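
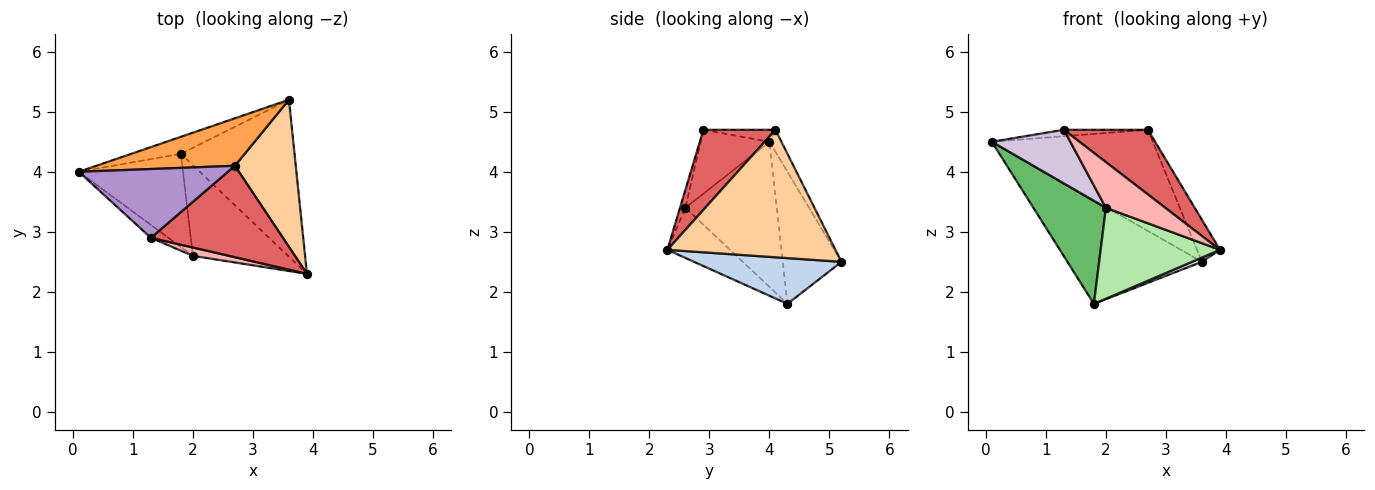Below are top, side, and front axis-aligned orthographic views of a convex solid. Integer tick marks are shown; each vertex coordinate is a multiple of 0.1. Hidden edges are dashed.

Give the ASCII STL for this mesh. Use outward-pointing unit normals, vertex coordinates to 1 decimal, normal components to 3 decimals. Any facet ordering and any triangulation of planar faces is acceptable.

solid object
 facet normal -0.396 0.906 -0.148
  outer loop
   vertex 1.8 4.3 1.8
   vertex 0.1 4.0 4.5
   vertex 3.6 5.2 2.5
  endloop
 endfacet
 facet normal 0.373 -0.025 -0.927
  outer loop
   vertex 1.8 4.3 1.8
   vertex 3.6 5.2 2.5
   vertex 3.9 2.3 2.7
  endloop
 endfacet
 facet normal -0.067 0.903 0.424
  outer loop
   vertex 2.7 4.1 4.7
   vertex 3.6 5.2 2.5
   vertex 0.1 4.0 4.5
  endloop
 endfacet
 facet normal 0.896 0.122 0.428
  outer loop
   vertex 2.7 4.1 4.7
   vertex 3.9 2.3 2.7
   vertex 3.6 5.2 2.5
  endloop
 endfacet
 facet normal -0.683 -0.542 -0.490
  outer loop
   vertex 2.0 2.6 3.4
   vertex 0.1 4.0 4.5
   vertex 1.8 4.3 1.8
  endloop
 endfacet
 facet normal -0.349 -0.664 -0.662
  outer loop
   vertex 2.0 2.6 3.4
   vertex 1.8 4.3 1.8
   vertex 3.9 2.3 2.7
  endloop
 endfacet
 facet normal 0.444 -0.517 0.732
  outer loop
   vertex 1.3 2.9 4.7
   vertex 3.9 2.3 2.7
   vertex 2.7 4.1 4.7
  endloop
 endfacet
 facet normal -0.089 -0.980 0.178
  outer loop
   vertex 1.3 2.9 4.7
   vertex 2.0 2.6 3.4
   vertex 3.9 2.3 2.7
  endloop
 endfacet
 facet normal -0.080 0.093 0.992
  outer loop
   vertex 1.3 2.9 4.7
   vertex 2.7 4.1 4.7
   vertex 0.1 4.0 4.5
  endloop
 endfacet
 facet normal -0.649 -0.740 -0.178
  outer loop
   vertex 1.3 2.9 4.7
   vertex 0.1 4.0 4.5
   vertex 2.0 2.6 3.4
  endloop
 endfacet
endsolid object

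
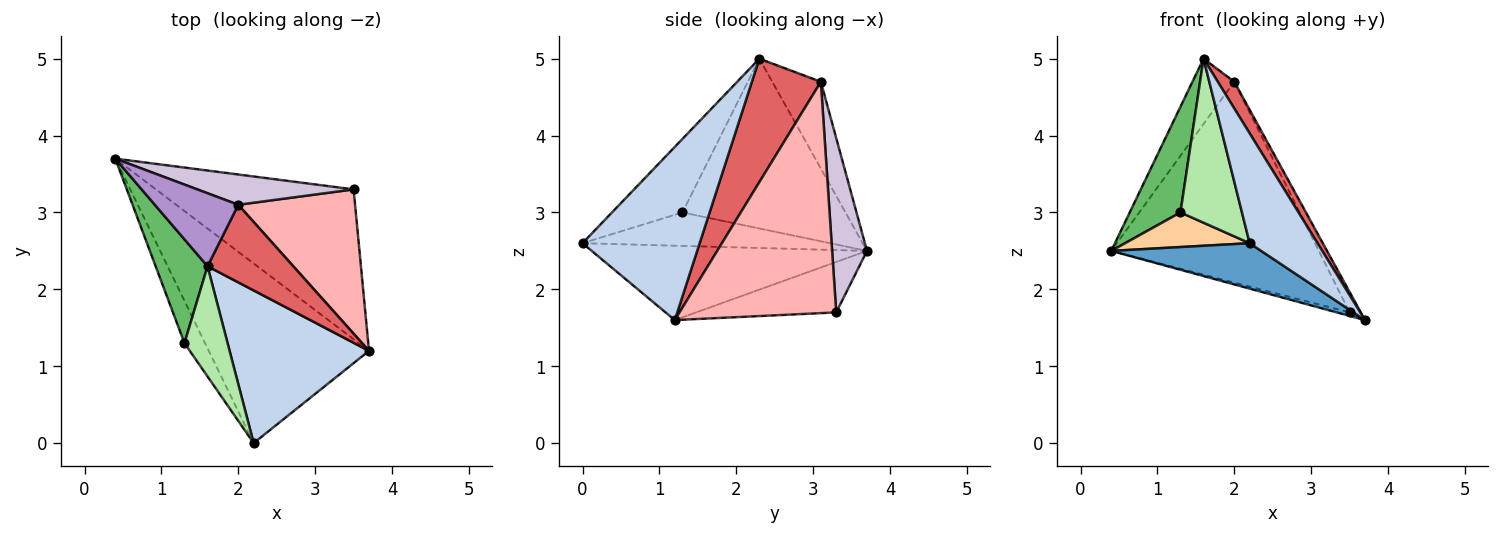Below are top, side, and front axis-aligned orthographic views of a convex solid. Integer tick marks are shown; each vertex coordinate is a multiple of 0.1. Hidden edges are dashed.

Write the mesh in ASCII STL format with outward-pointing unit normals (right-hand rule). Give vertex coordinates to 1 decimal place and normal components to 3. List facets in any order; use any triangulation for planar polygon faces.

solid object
 facet normal -0.410 -0.224 -0.884
  outer loop
   vertex 2.2 0.0 2.6
   vertex 0.4 3.7 2.5
   vertex 3.7 1.2 1.6
  endloop
 endfacet
 facet normal 0.710 -0.411 0.572
  outer loop
   vertex 1.6 2.3 5.0
   vertex 2.2 0.0 2.6
   vertex 3.7 1.2 1.6
  endloop
 endfacet
 facet normal -0.247 0.023 -0.969
  outer loop
   vertex 3.5 3.3 1.7
   vertex 3.7 1.2 1.6
   vertex 0.4 3.7 2.5
  endloop
 endfacet
 facet normal -0.783 -0.394 -0.481
  outer loop
   vertex 1.3 1.3 3.0
   vertex 0.4 3.7 2.5
   vertex 2.2 0.0 2.6
  endloop
 endfacet
 facet normal -0.917 -0.285 0.280
  outer loop
   vertex 1.3 1.3 3.0
   vertex 1.6 2.3 5.0
   vertex 0.4 3.7 2.5
  endloop
 endfacet
 facet normal -0.689 -0.601 0.404
  outer loop
   vertex 1.3 1.3 3.0
   vertex 2.2 0.0 2.6
   vertex 1.6 2.3 5.0
  endloop
 endfacet
 facet normal 0.806 -0.193 0.560
  outer loop
   vertex 2.0 3.1 4.7
   vertex 1.6 2.3 5.0
   vertex 3.7 1.2 1.6
  endloop
 endfacet
 facet normal 0.891 0.063 0.450
  outer loop
   vertex 2.0 3.1 4.7
   vertex 3.7 1.2 1.6
   vertex 3.5 3.3 1.7
  endloop
 endfacet
 facet normal -0.612 0.527 0.589
  outer loop
   vertex 2.0 3.1 4.7
   vertex 0.4 3.7 2.5
   vertex 1.6 2.3 5.0
  endloop
 endfacet
 facet normal 0.164 0.975 0.147
  outer loop
   vertex 2.0 3.1 4.7
   vertex 3.5 3.3 1.7
   vertex 0.4 3.7 2.5
  endloop
 endfacet
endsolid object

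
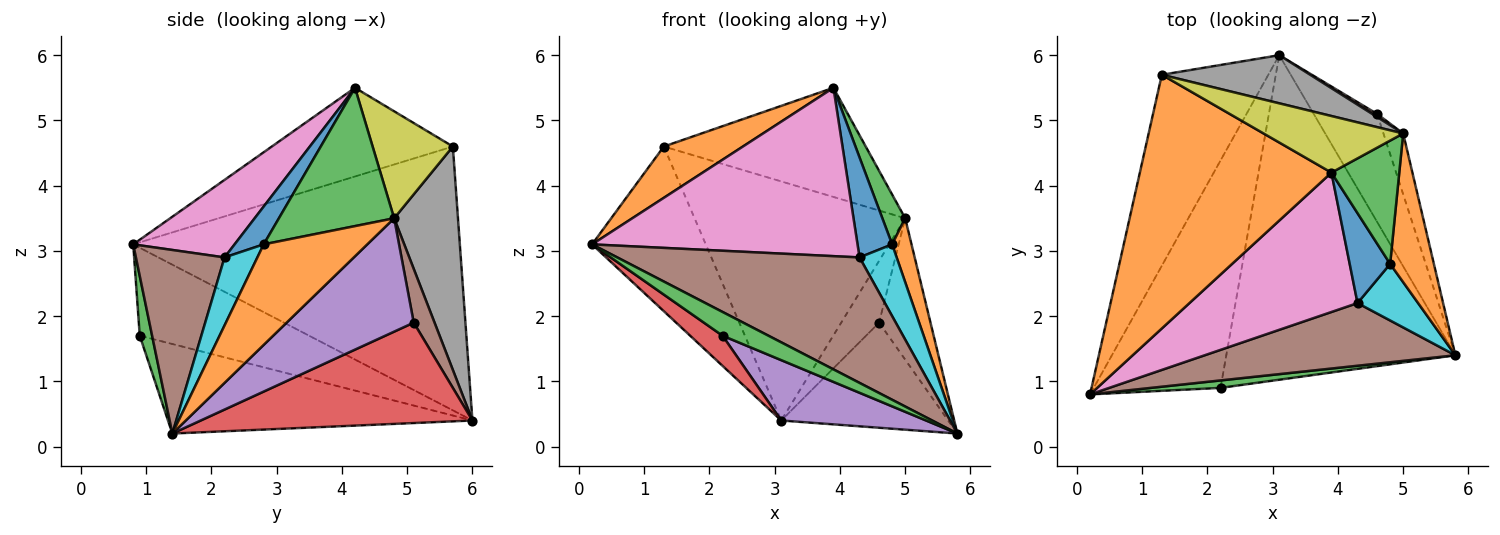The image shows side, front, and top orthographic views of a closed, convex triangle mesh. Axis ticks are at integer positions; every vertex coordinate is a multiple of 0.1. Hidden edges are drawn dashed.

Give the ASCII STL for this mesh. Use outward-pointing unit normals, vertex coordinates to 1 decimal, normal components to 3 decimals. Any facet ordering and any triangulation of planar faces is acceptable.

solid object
 facet normal -0.882 0.307 -0.356
  outer loop
   vertex 1.3 5.7 4.6
   vertex 3.1 6.0 0.4
   vertex 0.2 0.8 3.1
  endloop
 endfacet
 facet normal -0.413 -0.181 0.893
  outer loop
   vertex 1.3 5.7 4.6
   vertex 0.2 0.8 3.1
   vertex 3.9 4.2 5.5
  endloop
 endfacet
 facet normal 0.249 -0.924 0.290
  outer loop
   vertex 2.2 0.9 1.7
   vertex 5.8 1.4 0.2
   vertex 0.2 0.8 3.1
  endloop
 endfacet
 facet normal -0.566 -0.108 -0.817
  outer loop
   vertex 2.2 0.9 1.7
   vertex 0.2 0.8 3.1
   vertex 3.1 6.0 0.4
  endloop
 endfacet
 facet normal -0.359 -0.171 -0.918
  outer loop
   vertex 2.2 0.9 1.7
   vertex 3.1 6.0 0.4
   vertex 5.8 1.4 0.2
  endloop
 endfacet
 facet normal 0.311 -0.850 0.425
  outer loop
   vertex 4.3 2.2 2.9
   vertex 0.2 0.8 3.1
   vertex 5.8 1.4 0.2
  endloop
 endfacet
 facet normal 0.282 -0.739 0.612
  outer loop
   vertex 4.3 2.2 2.9
   vertex 3.9 4.2 5.5
   vertex 0.2 0.8 3.1
  endloop
 endfacet
 facet normal 0.285 0.940 0.189
  outer loop
   vertex 5.0 4.8 3.5
   vertex 3.1 6.0 0.4
   vertex 1.3 5.7 4.6
  endloop
 endfacet
 facet normal 0.333 0.837 0.434
  outer loop
   vertex 5.0 4.8 3.5
   vertex 1.3 5.7 4.6
   vertex 3.9 4.2 5.5
  endloop
 endfacet
 facet normal 0.571 -0.645 0.508
  outer loop
   vertex 4.8 2.8 3.1
   vertex 4.3 2.2 2.9
   vertex 5.8 1.4 0.2
  endloop
 endfacet
 facet normal 0.530 -0.631 0.567
  outer loop
   vertex 4.8 2.8 3.1
   vertex 3.9 4.2 5.5
   vertex 4.3 2.2 2.9
  endloop
 endfacet
 facet normal 0.904 -0.169 0.393
  outer loop
   vertex 4.8 2.8 3.1
   vertex 5.8 1.4 0.2
   vertex 5.0 4.8 3.5
  endloop
 endfacet
 facet normal 0.884 -0.175 0.434
  outer loop
   vertex 4.8 2.8 3.1
   vertex 5.0 4.8 3.5
   vertex 3.9 4.2 5.5
  endloop
 endfacet
 facet normal 0.750 0.461 -0.474
  outer loop
   vertex 4.6 5.1 1.9
   vertex 5.8 1.4 0.2
   vertex 3.1 6.0 0.4
  endloop
 endfacet
 facet normal 0.915 0.370 -0.159
  outer loop
   vertex 4.6 5.1 1.9
   vertex 5.0 4.8 3.5
   vertex 5.8 1.4 0.2
  endloop
 endfacet
 facet normal 0.481 0.875 0.044
  outer loop
   vertex 4.6 5.1 1.9
   vertex 3.1 6.0 0.4
   vertex 5.0 4.8 3.5
  endloop
 endfacet
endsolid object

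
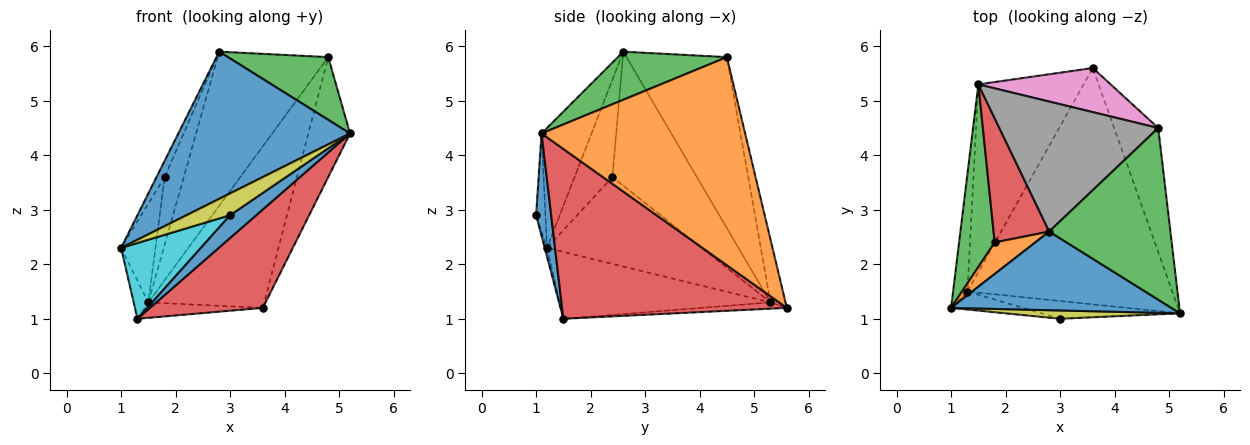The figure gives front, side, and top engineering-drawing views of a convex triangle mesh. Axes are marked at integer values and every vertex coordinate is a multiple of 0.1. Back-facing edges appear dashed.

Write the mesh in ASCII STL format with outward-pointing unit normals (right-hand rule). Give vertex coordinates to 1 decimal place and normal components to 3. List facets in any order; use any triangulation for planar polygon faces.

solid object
 facet normal -0.249 -0.854 0.457
  outer loop
   vertex 2.8 2.6 5.9
   vertex 1.0 1.2 2.3
   vertex 5.2 1.1 4.4
  endloop
 endfacet
 facet normal 0.959 0.197 -0.203
  outer loop
   vertex 4.8 4.5 5.8
   vertex 5.2 1.1 4.4
   vertex 3.6 5.6 1.2
  endloop
 endfacet
 facet normal 0.349 -0.321 0.880
  outer loop
   vertex 4.8 4.5 5.8
   vertex 2.8 2.6 5.9
   vertex 5.2 1.1 4.4
  endloop
 endfacet
 facet normal 0.608 -0.305 -0.733
  outer loop
   vertex 1.3 1.5 1.0
   vertex 3.6 5.6 1.2
   vertex 5.2 1.1 4.4
  endloop
 endfacet
 facet normal -0.975 0.068 -0.209
  outer loop
   vertex 1.5 5.3 1.3
   vertex 1.3 1.5 1.0
   vertex 1.0 1.2 2.3
  endloop
 endfacet
 facet normal -0.059 0.082 -0.995
  outer loop
   vertex 1.5 5.3 1.3
   vertex 3.6 5.6 1.2
   vertex 1.3 1.5 1.0
  endloop
 endfacet
 facet normal -0.124 0.957 0.261
  outer loop
   vertex 1.5 5.3 1.3
   vertex 4.8 4.5 5.8
   vertex 3.6 5.6 1.2
  endloop
 endfacet
 facet normal -0.570 0.628 0.530
  outer loop
   vertex 1.5 5.3 1.3
   vertex 2.8 2.6 5.9
   vertex 4.8 4.5 5.8
  endloop
 endfacet
 facet normal -0.196 -0.916 0.349
  outer loop
   vertex 3.0 1.0 2.9
   vertex 5.2 1.1 4.4
   vertex 1.0 1.2 2.3
  endloop
 endfacet
 facet normal -0.028 -0.973 -0.231
  outer loop
   vertex 3.0 1.0 2.9
   vertex 1.0 1.2 2.3
   vertex 1.3 1.5 1.0
  endloop
 endfacet
 facet normal 0.414 -0.718 -0.559
  outer loop
   vertex 3.0 1.0 2.9
   vertex 1.3 1.5 1.0
   vertex 5.2 1.1 4.4
  endloop
 endfacet
 facet normal -0.905 0.196 0.377
  outer loop
   vertex 1.8 2.4 3.6
   vertex 1.0 1.2 2.3
   vertex 2.8 2.6 5.9
  endloop
 endfacet
 facet normal -0.906 0.201 0.372
  outer loop
   vertex 1.8 2.4 3.6
   vertex 1.5 5.3 1.3
   vertex 1.0 1.2 2.3
  endloop
 endfacet
 facet normal -0.904 0.204 0.375
  outer loop
   vertex 1.8 2.4 3.6
   vertex 2.8 2.6 5.9
   vertex 1.5 5.3 1.3
  endloop
 endfacet
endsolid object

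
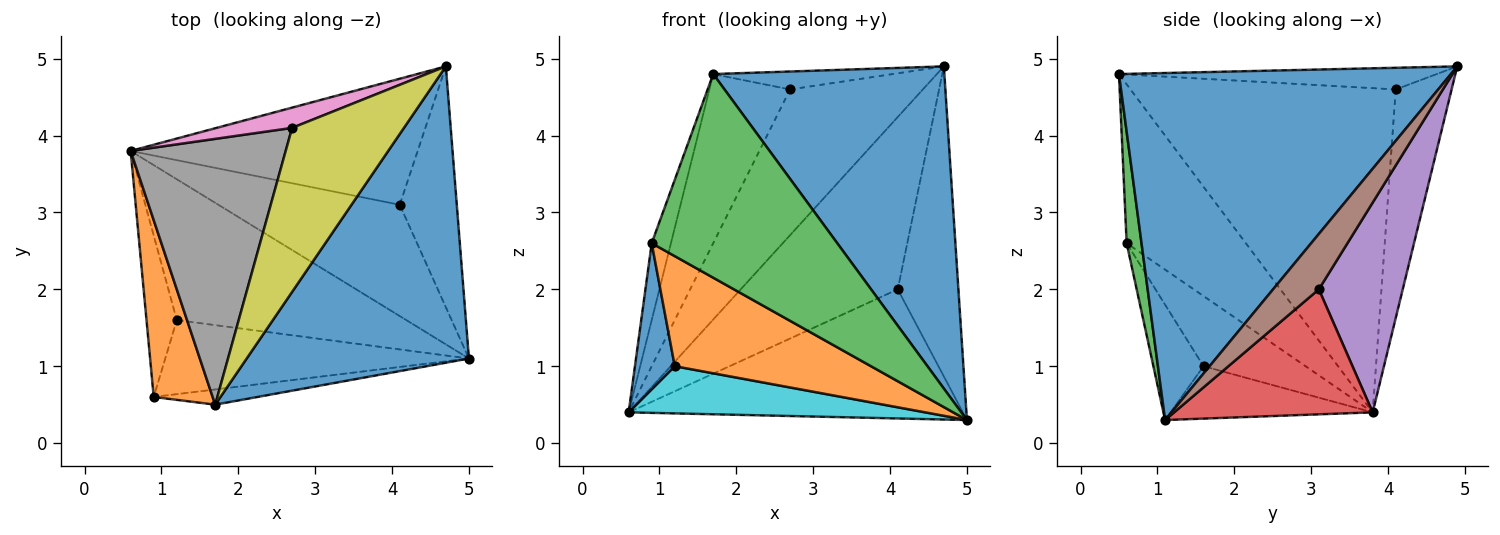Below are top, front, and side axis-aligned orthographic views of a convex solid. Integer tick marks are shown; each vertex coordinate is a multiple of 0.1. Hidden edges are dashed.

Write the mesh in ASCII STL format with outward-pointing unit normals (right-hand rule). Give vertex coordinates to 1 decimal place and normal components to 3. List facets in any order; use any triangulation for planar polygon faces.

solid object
 facet normal 0.726 -0.506 0.465
  outer loop
   vertex 1.7 0.5 4.8
   vertex 5.0 1.1 0.3
   vertex 4.7 4.9 4.9
  endloop
 endfacet
 facet normal -0.927 0.150 0.344
  outer loop
   vertex 0.9 0.6 2.6
   vertex 1.7 0.5 4.8
   vertex 0.6 3.8 0.4
  endloop
 endfacet
 facet normal 0.080 -0.994 -0.074
  outer loop
   vertex 0.9 0.6 2.6
   vertex 5.0 1.1 0.3
   vertex 1.7 0.5 4.8
  endloop
 endfacet
 facet normal 0.410 0.691 -0.595
  outer loop
   vertex 4.1 3.1 2.0
   vertex 5.0 1.1 0.3
   vertex 0.6 3.8 0.4
  endloop
 endfacet
 facet normal 0.396 0.741 -0.542
  outer loop
   vertex 4.1 3.1 2.0
   vertex 0.6 3.8 0.4
   vertex 4.7 4.9 4.9
  endloop
 endfacet
 facet normal 0.512 0.678 -0.527
  outer loop
   vertex 4.1 3.1 2.0
   vertex 4.7 4.9 4.9
   vertex 5.0 1.1 0.3
  endloop
 endfacet
 facet normal -0.385 0.914 0.127
  outer loop
   vertex 2.7 4.1 4.6
   vertex 4.7 4.9 4.9
   vertex 0.6 3.8 0.4
  endloop
 endfacet
 facet normal -0.870 0.265 0.416
  outer loop
   vertex 2.7 4.1 4.6
   vertex 0.6 3.8 0.4
   vertex 1.7 0.5 4.8
  endloop
 endfacet
 facet normal -0.189 0.107 0.976
  outer loop
   vertex 2.7 4.1 4.6
   vertex 1.7 0.5 4.8
   vertex 4.7 4.9 4.9
  endloop
 endfacet
 facet normal -0.212 -0.310 -0.927
  outer loop
   vertex 1.2 1.6 1.0
   vertex 0.6 3.8 0.4
   vertex 5.0 1.1 0.3
  endloop
 endfacet
 facet normal -0.864 -0.337 -0.373
  outer loop
   vertex 1.2 1.6 1.0
   vertex 0.9 0.6 2.6
   vertex 0.6 3.8 0.4
  endloop
 endfacet
 facet normal -0.207 -0.812 -0.546
  outer loop
   vertex 1.2 1.6 1.0
   vertex 5.0 1.1 0.3
   vertex 0.9 0.6 2.6
  endloop
 endfacet
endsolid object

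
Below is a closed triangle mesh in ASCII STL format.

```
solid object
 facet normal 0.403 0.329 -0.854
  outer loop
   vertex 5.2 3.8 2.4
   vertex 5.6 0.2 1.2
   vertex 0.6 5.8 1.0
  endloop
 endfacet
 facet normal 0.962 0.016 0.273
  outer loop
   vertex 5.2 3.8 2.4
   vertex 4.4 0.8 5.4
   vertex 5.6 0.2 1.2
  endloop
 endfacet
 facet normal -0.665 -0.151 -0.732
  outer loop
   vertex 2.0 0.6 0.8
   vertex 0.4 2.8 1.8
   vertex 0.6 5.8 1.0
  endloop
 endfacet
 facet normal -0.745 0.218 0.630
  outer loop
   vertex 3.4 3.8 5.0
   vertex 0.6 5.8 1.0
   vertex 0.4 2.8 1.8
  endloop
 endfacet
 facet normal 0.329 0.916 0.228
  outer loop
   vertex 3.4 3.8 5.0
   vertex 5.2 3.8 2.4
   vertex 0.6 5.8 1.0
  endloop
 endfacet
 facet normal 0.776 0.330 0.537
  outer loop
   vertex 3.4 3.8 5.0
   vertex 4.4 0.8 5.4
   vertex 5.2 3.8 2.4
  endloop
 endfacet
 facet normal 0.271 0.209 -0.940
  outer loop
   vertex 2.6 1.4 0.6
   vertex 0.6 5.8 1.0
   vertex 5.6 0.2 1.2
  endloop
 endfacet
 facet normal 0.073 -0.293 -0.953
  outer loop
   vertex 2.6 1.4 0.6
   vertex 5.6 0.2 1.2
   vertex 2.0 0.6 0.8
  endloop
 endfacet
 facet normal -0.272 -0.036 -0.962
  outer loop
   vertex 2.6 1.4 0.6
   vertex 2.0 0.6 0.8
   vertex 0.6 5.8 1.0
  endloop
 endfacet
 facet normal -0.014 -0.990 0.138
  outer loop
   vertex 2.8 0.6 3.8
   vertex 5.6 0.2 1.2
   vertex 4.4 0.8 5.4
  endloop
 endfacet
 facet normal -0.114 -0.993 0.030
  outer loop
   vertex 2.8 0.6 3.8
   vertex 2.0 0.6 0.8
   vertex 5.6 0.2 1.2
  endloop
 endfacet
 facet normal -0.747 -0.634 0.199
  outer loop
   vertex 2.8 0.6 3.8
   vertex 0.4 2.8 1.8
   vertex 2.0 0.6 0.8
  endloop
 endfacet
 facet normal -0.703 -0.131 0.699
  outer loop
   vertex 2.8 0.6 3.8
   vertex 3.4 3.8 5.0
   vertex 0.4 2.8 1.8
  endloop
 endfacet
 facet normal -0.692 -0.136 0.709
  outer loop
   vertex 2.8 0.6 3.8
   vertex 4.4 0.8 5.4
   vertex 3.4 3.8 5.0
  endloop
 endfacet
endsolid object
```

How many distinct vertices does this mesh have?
9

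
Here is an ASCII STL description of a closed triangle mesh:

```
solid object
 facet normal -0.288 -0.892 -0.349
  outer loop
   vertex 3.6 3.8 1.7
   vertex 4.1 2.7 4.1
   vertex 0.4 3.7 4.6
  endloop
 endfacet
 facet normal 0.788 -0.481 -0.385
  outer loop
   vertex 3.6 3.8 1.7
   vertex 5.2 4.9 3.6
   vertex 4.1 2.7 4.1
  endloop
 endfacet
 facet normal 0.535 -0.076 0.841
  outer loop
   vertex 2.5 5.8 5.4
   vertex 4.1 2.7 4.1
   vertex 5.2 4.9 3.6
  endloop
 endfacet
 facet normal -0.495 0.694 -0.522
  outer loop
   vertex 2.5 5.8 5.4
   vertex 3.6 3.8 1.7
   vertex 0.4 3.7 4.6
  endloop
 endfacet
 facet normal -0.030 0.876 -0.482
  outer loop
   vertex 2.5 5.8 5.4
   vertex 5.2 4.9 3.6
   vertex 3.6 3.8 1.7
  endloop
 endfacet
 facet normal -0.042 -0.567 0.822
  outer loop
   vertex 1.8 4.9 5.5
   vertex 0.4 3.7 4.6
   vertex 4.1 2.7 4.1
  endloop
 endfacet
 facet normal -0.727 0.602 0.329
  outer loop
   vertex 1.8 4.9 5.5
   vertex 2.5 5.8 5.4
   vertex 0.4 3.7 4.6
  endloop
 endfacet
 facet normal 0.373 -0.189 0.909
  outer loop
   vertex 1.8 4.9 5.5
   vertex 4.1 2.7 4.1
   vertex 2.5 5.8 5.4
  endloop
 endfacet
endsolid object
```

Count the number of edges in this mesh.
12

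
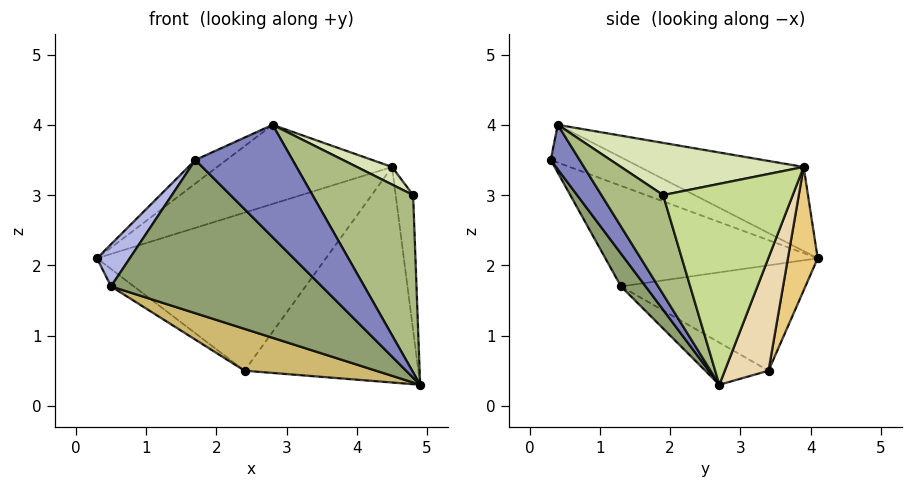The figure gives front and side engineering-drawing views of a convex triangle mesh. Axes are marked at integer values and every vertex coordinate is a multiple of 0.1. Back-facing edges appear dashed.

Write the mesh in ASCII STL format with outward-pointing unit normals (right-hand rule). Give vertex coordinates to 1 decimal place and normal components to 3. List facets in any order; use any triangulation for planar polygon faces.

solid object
 facet normal -0.421 0.173 0.891
  outer loop
   vertex 2.8 0.4 4.0
   vertex 0.3 4.1 2.1
   vertex 1.7 0.3 3.5
  endloop
 endfacet
 facet normal 0.261 -0.879 -0.398
  outer loop
   vertex 2.8 0.4 4.0
   vertex 1.7 0.3 3.5
   vertex 4.9 2.7 0.3
  endloop
 endfacet
 facet normal -0.271 0.289 0.918
  outer loop
   vertex 4.5 3.9 3.4
   vertex 0.3 4.1 2.1
   vertex 2.8 0.4 4.0
  endloop
 endfacet
 facet normal -0.857 -0.132 0.498
  outer loop
   vertex 0.5 1.3 1.7
   vertex 1.7 0.3 3.5
   vertex 0.3 4.1 2.1
  endloop
 endfacet
 facet normal 0.098 -0.841 -0.532
  outer loop
   vertex 0.5 1.3 1.7
   vertex 4.9 2.7 0.3
   vertex 1.7 0.3 3.5
  endloop
 endfacet
 facet normal 0.509 -0.830 -0.227
  outer loop
   vertex 4.8 1.9 3.0
   vertex 2.8 0.4 4.0
   vertex 4.9 2.7 0.3
  endloop
 endfacet
 facet normal 0.988 0.133 0.076
  outer loop
   vertex 4.8 1.9 3.0
   vertex 4.9 2.7 0.3
   vertex 4.5 3.9 3.4
  endloop
 endfacet
 facet normal 0.502 -0.097 0.859
  outer loop
   vertex 4.8 1.9 3.0
   vertex 4.5 3.9 3.4
   vertex 2.8 0.4 4.0
  endloop
 endfacet
 facet normal -0.589 0.073 -0.805
  outer loop
   vertex 2.4 3.4 0.5
   vertex 0.5 1.3 1.7
   vertex 0.3 4.1 2.1
  endloop
 endfacet
 facet normal -0.175 -0.364 -0.915
  outer loop
   vertex 2.4 3.4 0.5
   vertex 4.9 2.7 0.3
   vertex 0.5 1.3 1.7
  endloop
 endfacet
 facet normal 0.125 0.959 -0.256
  outer loop
   vertex 2.4 3.4 0.5
   vertex 0.3 4.1 2.1
   vertex 4.5 3.9 3.4
  endloop
 endfacet
 facet normal 0.231 0.917 -0.325
  outer loop
   vertex 2.4 3.4 0.5
   vertex 4.5 3.9 3.4
   vertex 4.9 2.7 0.3
  endloop
 endfacet
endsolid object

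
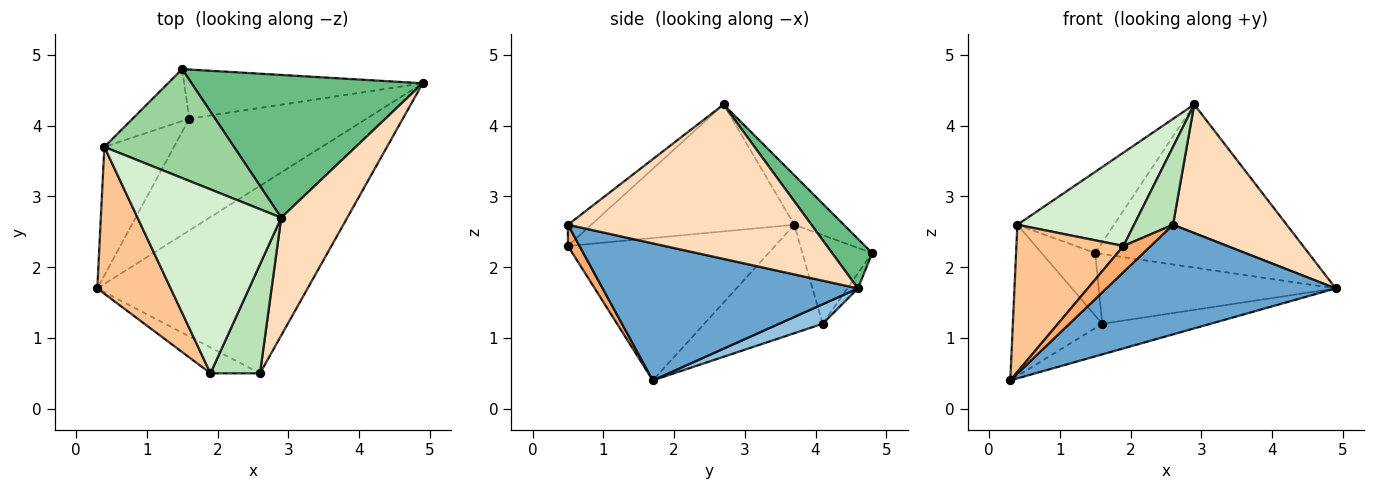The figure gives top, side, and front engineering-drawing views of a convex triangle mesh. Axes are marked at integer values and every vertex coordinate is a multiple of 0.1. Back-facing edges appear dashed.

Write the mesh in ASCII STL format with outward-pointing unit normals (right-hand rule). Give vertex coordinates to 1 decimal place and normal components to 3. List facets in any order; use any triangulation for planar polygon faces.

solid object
 facet normal 0.490 -0.440 -0.752
  outer loop
   vertex 2.6 0.5 2.6
   vertex 0.3 1.7 0.4
   vertex 4.9 4.6 1.7
  endloop
 endfacet
 facet normal 0.106 0.263 -0.959
  outer loop
   vertex 1.6 4.1 1.2
   vertex 4.9 4.6 1.7
   vertex 0.3 1.7 0.4
  endloop
 endfacet
 facet normal -0.037 0.817 -0.576
  outer loop
   vertex 1.6 4.1 1.2
   vertex 1.5 4.8 2.2
   vertex 4.9 4.6 1.7
  endloop
 endfacet
 facet normal -0.710 0.537 -0.456
  outer loop
   vertex 1.6 4.1 1.2
   vertex 0.3 1.7 0.4
   vertex 0.4 3.7 2.6
  endloop
 endfacet
 facet normal -0.708 0.544 -0.451
  outer loop
   vertex 1.6 4.1 1.2
   vertex 0.4 3.7 2.6
   vertex 1.5 4.8 2.2
  endloop
 endfacet
 facet normal 0.288 -0.681 -0.673
  outer loop
   vertex 1.9 0.5 2.3
   vertex 0.3 1.7 0.4
   vertex 2.6 0.5 2.6
  endloop
 endfacet
 facet normal -0.808 -0.418 0.416
  outer loop
   vertex 1.9 0.5 2.3
   vertex 0.4 3.7 2.6
   vertex 0.3 1.7 0.4
  endloop
 endfacet
 facet normal 0.845 -0.395 0.362
  outer loop
   vertex 2.9 2.7 4.3
   vertex 2.6 0.5 2.6
   vertex 4.9 4.6 1.7
  endloop
 endfacet
 facet normal 0.140 0.745 0.652
  outer loop
   vertex 2.9 2.7 4.3
   vertex 4.9 4.6 1.7
   vertex 1.5 4.8 2.2
  endloop
 endfacet
 facet normal -0.293 0.571 0.767
  outer loop
   vertex 2.9 2.7 4.3
   vertex 1.5 4.8 2.2
   vertex 0.4 3.7 2.6
  endloop
 endfacet
 facet normal -0.329 -0.549 0.768
  outer loop
   vertex 2.9 2.7 4.3
   vertex 1.9 0.5 2.3
   vertex 2.6 0.5 2.6
  endloop
 endfacet
 facet normal -0.619 -0.356 0.701
  outer loop
   vertex 2.9 2.7 4.3
   vertex 0.4 3.7 2.6
   vertex 1.9 0.5 2.3
  endloop
 endfacet
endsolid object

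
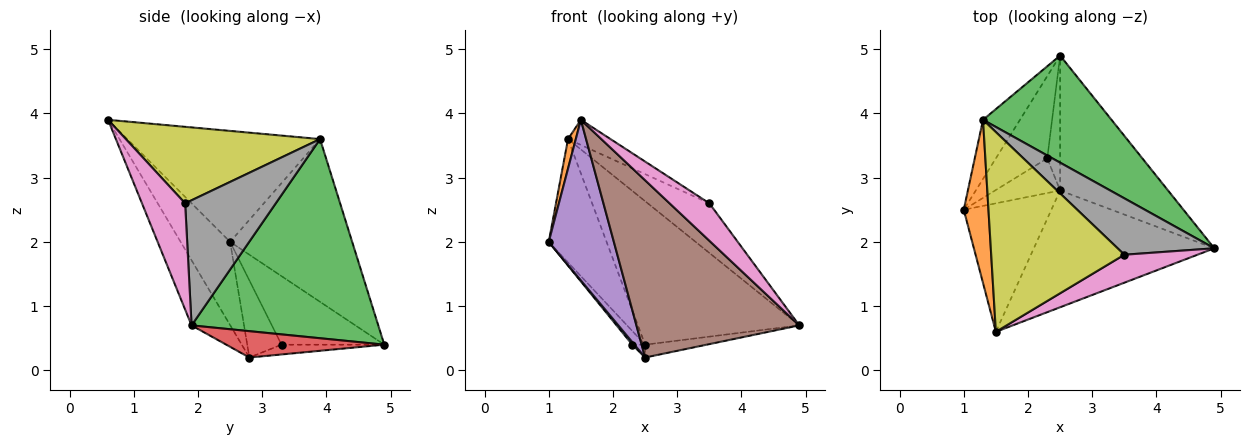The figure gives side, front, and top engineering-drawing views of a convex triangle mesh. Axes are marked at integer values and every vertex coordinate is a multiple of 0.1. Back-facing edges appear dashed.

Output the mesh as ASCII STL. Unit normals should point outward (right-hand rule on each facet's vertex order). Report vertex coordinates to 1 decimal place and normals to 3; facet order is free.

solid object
 facet normal -0.885 0.419 -0.201
  outer loop
   vertex 1.3 3.9 3.6
   vertex 2.5 4.9 0.4
   vertex 1.0 2.5 2.0
  endloop
 endfacet
 facet normal -0.975 -0.039 0.217
  outer loop
   vertex 1.3 3.9 3.6
   vertex 1.0 2.5 2.0
   vertex 1.5 0.6 3.9
  endloop
 endfacet
 facet normal 0.680 0.588 0.439
  outer loop
   vertex 1.3 3.9 3.6
   vertex 4.9 1.9 0.7
   vertex 2.5 4.9 0.4
  endloop
 endfacet
 facet normal 0.236 0.092 -0.967
  outer loop
   vertex 2.5 2.8 0.2
   vertex 2.5 4.9 0.4
   vertex 4.9 1.9 0.7
  endloop
 endfacet
 facet normal -0.510 -0.672 -0.537
  outer loop
   vertex 2.5 2.8 0.2
   vertex 1.5 0.6 3.9
   vertex 1.0 2.5 2.0
  endloop
 endfacet
 facet normal -0.195 -0.819 -0.540
  outer loop
   vertex 2.5 2.8 0.2
   vertex 4.9 1.9 0.7
   vertex 1.5 0.6 3.9
  endloop
 endfacet
 facet normal 0.656 -0.604 0.452
  outer loop
   vertex 3.5 1.8 2.6
   vertex 1.5 0.6 3.9
   vertex 4.9 1.9 0.7
  endloop
 endfacet
 facet normal 0.697 0.474 0.538
  outer loop
   vertex 3.5 1.8 2.6
   vertex 4.9 1.9 0.7
   vertex 1.3 3.9 3.6
  endloop
 endfacet
 facet normal 0.495 0.108 0.862
  outer loop
   vertex 3.5 1.8 2.6
   vertex 1.3 3.9 3.6
   vertex 1.5 0.6 3.9
  endloop
 endfacet
 facet normal -0.796 0.100 -0.597
  outer loop
   vertex 2.3 3.3 0.4
   vertex 1.0 2.5 2.0
   vertex 2.5 4.9 0.4
  endloop
 endfacet
 facet normal -0.763 -0.048 -0.644
  outer loop
   vertex 2.3 3.3 0.4
   vertex 2.5 2.8 0.2
   vertex 1.0 2.5 2.0
  endloop
 endfacet
 facet normal -0.604 0.076 -0.793
  outer loop
   vertex 2.3 3.3 0.4
   vertex 2.5 4.9 0.4
   vertex 2.5 2.8 0.2
  endloop
 endfacet
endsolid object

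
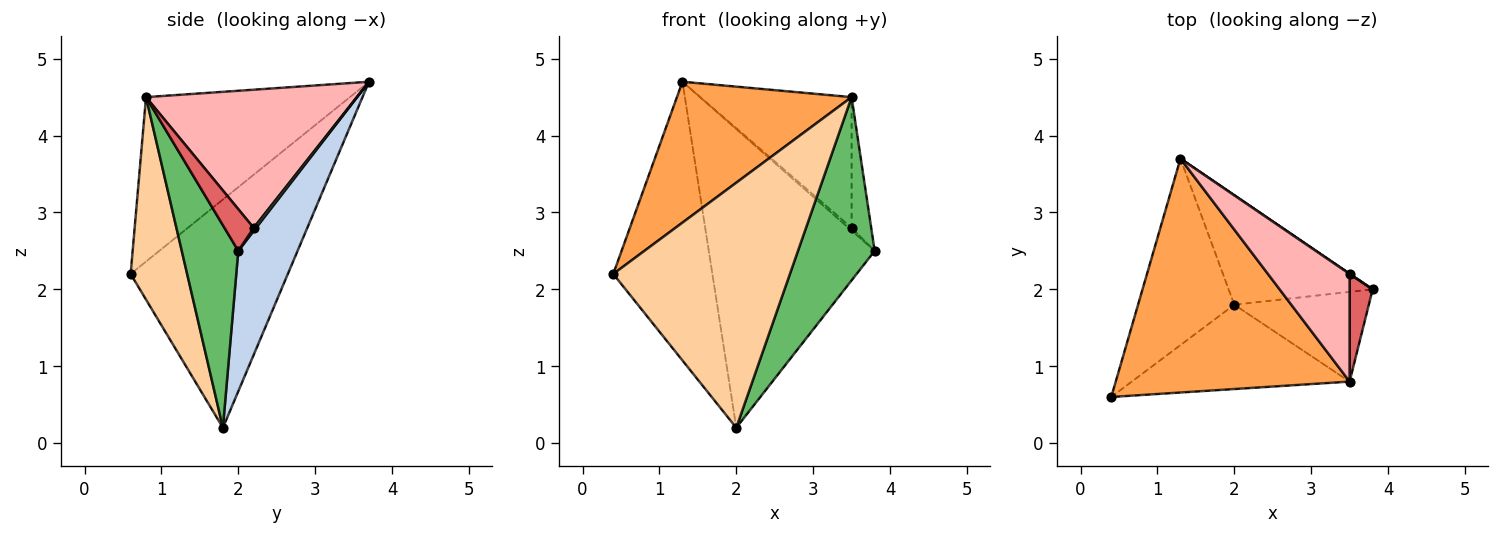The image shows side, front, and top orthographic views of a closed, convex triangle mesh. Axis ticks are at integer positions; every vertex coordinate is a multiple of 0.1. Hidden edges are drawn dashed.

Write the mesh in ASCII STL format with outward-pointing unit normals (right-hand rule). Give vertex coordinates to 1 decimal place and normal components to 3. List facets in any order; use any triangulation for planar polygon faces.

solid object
 facet normal -0.797 0.502 -0.336
  outer loop
   vertex 2.0 1.8 0.2
   vertex 0.4 0.6 2.2
   vertex 1.3 3.7 4.7
  endloop
 endfacet
 facet normal 0.318 0.890 -0.326
  outer loop
   vertex 2.0 1.8 0.2
   vertex 1.3 3.7 4.7
   vertex 3.8 2.0 2.5
  endloop
 endfacet
 facet normal -0.516 -0.442 0.734
  outer loop
   vertex 3.5 0.8 4.5
   vertex 1.3 3.7 4.7
   vertex 0.4 0.6 2.2
  endloop
 endfacet
 facet normal 0.289 -0.905 -0.311
  outer loop
   vertex 3.5 0.8 4.5
   vertex 0.4 0.6 2.2
   vertex 2.0 1.8 0.2
  endloop
 endfacet
 facet normal 0.552 -0.749 -0.367
  outer loop
   vertex 3.5 0.8 4.5
   vertex 2.0 1.8 0.2
   vertex 3.8 2.0 2.5
  endloop
 endfacet
 facet normal 0.612 0.786 0.087
  outer loop
   vertex 3.5 2.2 2.8
   vertex 3.8 2.0 2.5
   vertex 1.3 3.7 4.7
  endloop
 endfacet
 facet normal 0.755 0.506 0.417
  outer loop
   vertex 3.5 2.2 2.8
   vertex 3.5 0.8 4.5
   vertex 3.8 2.0 2.5
  endloop
 endfacet
 facet normal 0.732 0.526 0.433
  outer loop
   vertex 3.5 2.2 2.8
   vertex 1.3 3.7 4.7
   vertex 3.5 0.8 4.5
  endloop
 endfacet
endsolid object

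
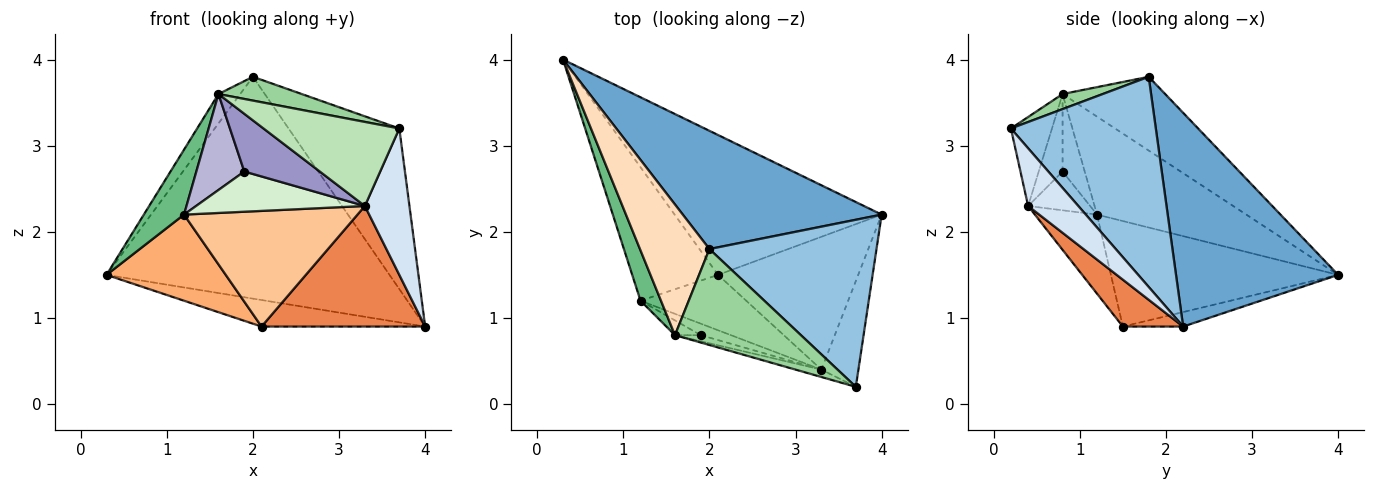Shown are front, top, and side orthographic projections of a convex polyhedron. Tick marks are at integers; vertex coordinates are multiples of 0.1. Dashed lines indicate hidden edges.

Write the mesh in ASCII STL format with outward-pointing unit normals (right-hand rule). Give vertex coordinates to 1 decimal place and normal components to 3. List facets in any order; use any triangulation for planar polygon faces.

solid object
 facet normal 0.451 0.788 0.420
  outer loop
   vertex 2.0 1.8 3.8
   vertex 4.0 2.2 0.9
   vertex 0.3 4.0 1.5
  endloop
 endfacet
 facet normal 0.672 0.513 0.534
  outer loop
   vertex 2.0 1.8 3.8
   vertex 3.7 0.2 3.2
   vertex 4.0 2.2 0.9
  endloop
 endfacet
 facet normal -0.068 0.186 -0.980
  outer loop
   vertex 2.1 1.5 0.9
   vertex 0.3 4.0 1.5
   vertex 4.0 2.2 0.9
  endloop
 endfacet
 facet normal 0.674 -0.599 -0.433
  outer loop
   vertex 3.3 0.4 2.3
   vertex 4.0 2.2 0.9
   vertex 3.7 0.2 3.2
  endloop
 endfacet
 facet normal 0.240 -0.652 -0.719
  outer loop
   vertex 3.3 0.4 2.3
   vertex 2.1 1.5 0.9
   vertex 4.0 2.2 0.9
  endloop
 endfacet
 facet normal -0.719 -0.377 -0.584
  outer loop
   vertex 1.2 1.2 2.2
   vertex 0.3 4.0 1.5
   vertex 2.1 1.5 0.9
  endloop
 endfacet
 facet normal -0.307 -0.858 -0.411
  outer loop
   vertex 1.2 1.2 2.2
   vertex 2.1 1.5 0.9
   vertex 3.3 0.4 2.3
  endloop
 endfacet
 facet normal -0.720 0.152 0.678
  outer loop
   vertex 1.6 0.8 3.6
   vertex 2.0 1.8 3.8
   vertex 0.3 4.0 1.5
  endloop
 endfacet
 facet normal -0.947 -0.255 0.198
  outer loop
   vertex 1.6 0.8 3.6
   vertex 0.3 4.0 1.5
   vertex 1.2 1.2 2.2
  endloop
 endfacet
 facet normal 0.115 -0.239 0.964
  outer loop
   vertex 1.6 0.8 3.6
   vertex 3.7 0.2 3.2
   vertex 2.0 1.8 3.8
  endloop
 endfacet
 facet normal -0.288 -0.954 -0.084
  outer loop
   vertex 1.6 0.8 3.6
   vertex 3.3 0.4 2.3
   vertex 3.7 0.2 3.2
  endloop
 endfacet
 facet normal -0.333 -0.907 -0.259
  outer loop
   vertex 1.9 0.8 2.7
   vertex 1.2 1.2 2.2
   vertex 3.3 0.4 2.3
  endloop
 endfacet
 facet normal -0.300 -0.949 -0.100
  outer loop
   vertex 1.9 0.8 2.7
   vertex 3.3 0.4 2.3
   vertex 1.6 0.8 3.6
  endloop
 endfacet
 facet normal -0.415 -0.899 -0.138
  outer loop
   vertex 1.9 0.8 2.7
   vertex 1.6 0.8 3.6
   vertex 1.2 1.2 2.2
  endloop
 endfacet
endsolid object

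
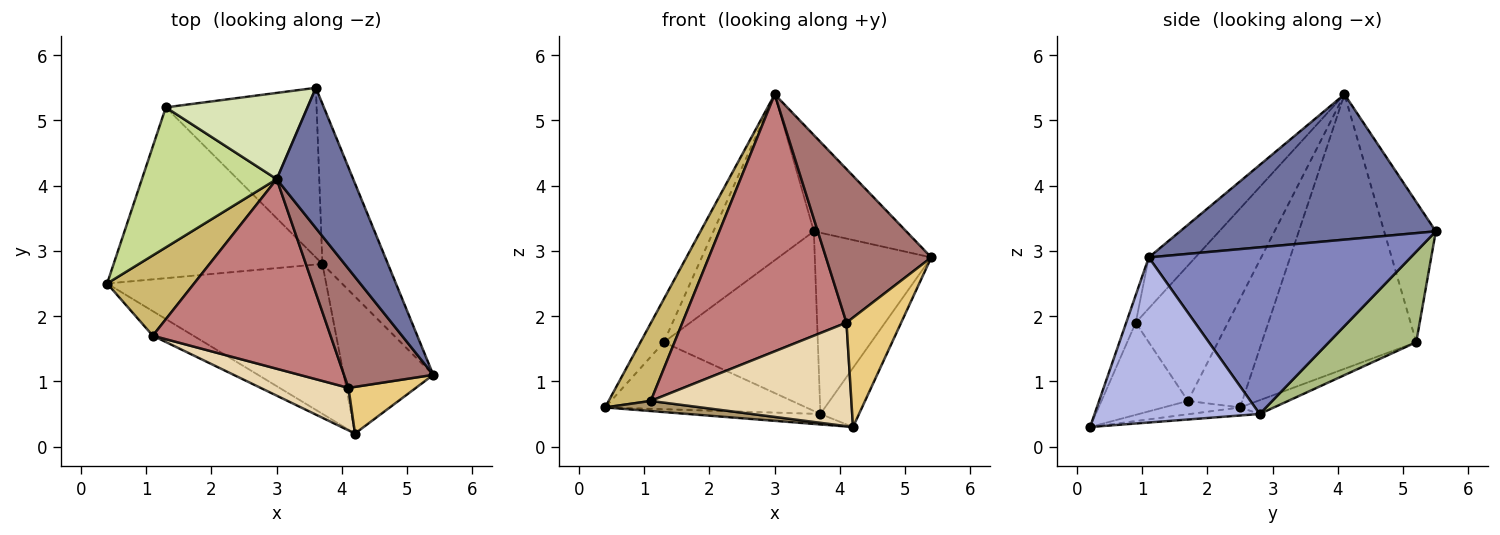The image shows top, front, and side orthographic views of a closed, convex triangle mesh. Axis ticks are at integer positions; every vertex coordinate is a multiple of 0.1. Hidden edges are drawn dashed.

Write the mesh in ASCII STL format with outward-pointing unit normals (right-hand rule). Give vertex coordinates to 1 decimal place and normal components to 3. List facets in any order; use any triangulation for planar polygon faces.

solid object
 facet normal 0.843 0.304 0.444
  outer loop
   vertex 3.0 4.1 5.4
   vertex 5.4 1.1 2.9
   vertex 3.6 5.5 3.3
  endloop
 endfacet
 facet normal 0.860 0.383 -0.338
  outer loop
   vertex 3.7 2.8 0.5
   vertex 3.6 5.5 3.3
   vertex 5.4 1.1 2.9
  endloop
 endfacet
 facet normal -0.037 0.070 -0.997
  outer loop
   vertex 4.2 0.2 0.3
   vertex 0.4 2.5 0.6
   vertex 3.7 2.8 0.5
  endloop
 endfacet
 facet normal 0.861 0.201 -0.467
  outer loop
   vertex 4.2 0.2 0.3
   vertex 3.7 2.8 0.5
   vertex 5.4 1.1 2.9
  endloop
 endfacet
 facet normal -0.061 0.365 -0.929
  outer loop
   vertex 1.3 5.2 1.6
   vertex 3.7 2.8 0.5
   vertex 0.4 2.5 0.6
  endloop
 endfacet
 facet normal 0.381 0.672 -0.635
  outer loop
   vertex 1.3 5.2 1.6
   vertex 3.6 5.5 3.3
   vertex 3.7 2.8 0.5
  endloop
 endfacet
 facet normal -0.889 0.135 0.437
  outer loop
   vertex 1.3 5.2 1.6
   vertex 0.4 2.5 0.6
   vertex 3.0 4.1 5.4
  endloop
 endfacet
 facet normal -0.415 0.807 0.419
  outer loop
   vertex 1.3 5.2 1.6
   vertex 3.0 4.1 5.4
   vertex 3.6 5.5 3.3
  endloop
 endfacet
 facet normal -0.291 -0.365 -0.884
  outer loop
   vertex 1.1 1.7 0.7
   vertex 0.4 2.5 0.6
   vertex 4.2 0.2 0.3
  endloop
 endfacet
 facet normal -0.668 -0.518 0.534
  outer loop
   vertex 1.1 1.7 0.7
   vertex 3.0 4.1 5.4
   vertex 0.4 2.5 0.6
  endloop
 endfacet
 facet normal -0.158 -0.908 0.387
  outer loop
   vertex 4.1 0.9 1.9
   vertex 4.2 0.2 0.3
   vertex 5.4 1.1 2.9
  endloop
 endfacet
 facet normal -0.370 -0.859 0.353
  outer loop
   vertex 4.1 0.9 1.9
   vertex 1.1 1.7 0.7
   vertex 4.2 0.2 0.3
  endloop
 endfacet
 facet normal -0.330 -0.746 0.578
  outer loop
   vertex 4.1 0.9 1.9
   vertex 5.4 1.1 2.9
   vertex 3.0 4.1 5.4
  endloop
 endfacet
 facet normal -0.412 -0.733 0.541
  outer loop
   vertex 4.1 0.9 1.9
   vertex 3.0 4.1 5.4
   vertex 1.1 1.7 0.7
  endloop
 endfacet
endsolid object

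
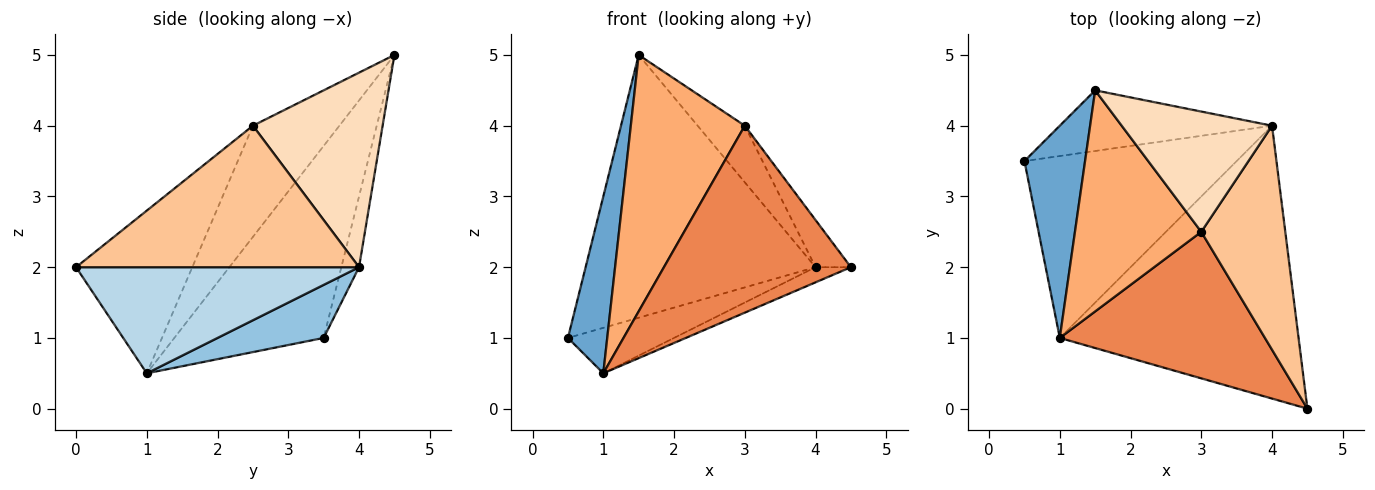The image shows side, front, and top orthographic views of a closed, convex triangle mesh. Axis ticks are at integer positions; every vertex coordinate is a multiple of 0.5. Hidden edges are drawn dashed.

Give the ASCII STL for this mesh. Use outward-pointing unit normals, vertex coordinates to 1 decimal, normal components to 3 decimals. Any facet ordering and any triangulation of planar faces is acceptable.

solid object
 facet normal -0.925 -0.243 0.292
  outer loop
   vertex 1.5 4.5 5.0
   vertex 0.5 3.5 1.0
   vertex 1.0 1.0 0.5
  endloop
 endfacet
 facet normal 0.236 0.236 -0.943
  outer loop
   vertex 4.0 4.0 2.0
   vertex 1.0 1.0 0.5
   vertex 0.5 3.5 1.0
  endloop
 endfacet
 facet normal 0.406 0.051 -0.913
  outer loop
   vertex 4.0 4.0 2.0
   vertex 4.5 0.0 2.0
   vertex 1.0 1.0 0.5
  endloop
 endfacet
 facet normal -0.075 0.972 -0.224
  outer loop
   vertex 4.0 4.0 2.0
   vertex 0.5 3.5 1.0
   vertex 1.5 4.5 5.0
  endloop
 endfacet
 facet normal -0.439 -0.707 0.554
  outer loop
   vertex 3.0 2.5 4.0
   vertex 1.0 1.0 0.5
   vertex 4.5 0.0 2.0
  endloop
 endfacet
 facet normal -0.498 -0.657 0.566
  outer loop
   vertex 3.0 2.5 4.0
   vertex 1.5 4.5 5.0
   vertex 1.0 1.0 0.5
  endloop
 endfacet
 facet normal 0.855 0.107 0.508
  outer loop
   vertex 3.0 2.5 4.0
   vertex 4.5 0.0 2.0
   vertex 4.0 4.0 2.0
  endloop
 endfacet
 facet normal 0.760 0.277 0.588
  outer loop
   vertex 3.0 2.5 4.0
   vertex 4.0 4.0 2.0
   vertex 1.5 4.5 5.0
  endloop
 endfacet
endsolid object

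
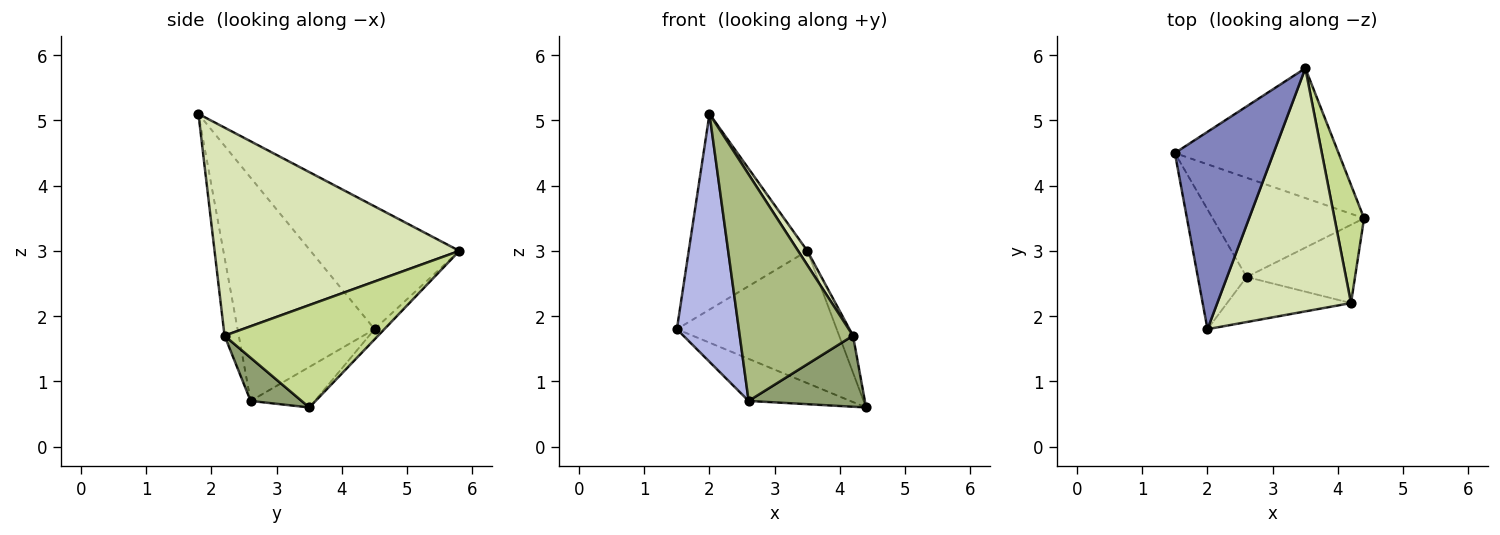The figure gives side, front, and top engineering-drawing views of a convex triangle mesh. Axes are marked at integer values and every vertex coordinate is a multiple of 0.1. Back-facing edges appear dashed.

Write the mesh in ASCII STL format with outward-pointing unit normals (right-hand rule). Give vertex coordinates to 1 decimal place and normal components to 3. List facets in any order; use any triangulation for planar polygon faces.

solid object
 facet normal -0.044 0.713 -0.700
  outer loop
   vertex 3.5 5.8 3.0
   vertex 4.4 3.5 0.6
   vertex 1.5 4.5 1.8
  endloop
 endfacet
 facet normal -0.662 0.528 0.532
  outer loop
   vertex 3.5 5.8 3.0
   vertex 1.5 4.5 1.8
   vertex 2.0 1.8 5.1
  endloop
 endfacet
 facet normal -0.239 0.379 -0.894
  outer loop
   vertex 2.6 2.6 0.7
   vertex 1.5 4.5 1.8
   vertex 4.4 3.5 0.6
  endloop
 endfacet
 facet normal -0.894 -0.404 -0.195
  outer loop
   vertex 2.6 2.6 0.7
   vertex 2.0 1.8 5.1
   vertex 1.5 4.5 1.8
  endloop
 endfacet
 facet normal 0.283 -0.645 -0.710
  outer loop
   vertex 4.2 2.2 1.7
   vertex 2.6 2.6 0.7
   vertex 4.4 3.5 0.6
  endloop
 endfacet
 facet normal -0.122 -0.973 -0.194
  outer loop
   vertex 4.2 2.2 1.7
   vertex 2.0 1.8 5.1
   vertex 2.6 2.6 0.7
  endloop
 endfacet
 facet normal 0.957 0.086 0.276
  outer loop
   vertex 4.2 2.2 1.7
   vertex 4.4 3.5 0.6
   vertex 3.5 5.8 3.0
  endloop
 endfacet
 facet normal 0.841 -0.032 0.540
  outer loop
   vertex 4.2 2.2 1.7
   vertex 3.5 5.8 3.0
   vertex 2.0 1.8 5.1
  endloop
 endfacet
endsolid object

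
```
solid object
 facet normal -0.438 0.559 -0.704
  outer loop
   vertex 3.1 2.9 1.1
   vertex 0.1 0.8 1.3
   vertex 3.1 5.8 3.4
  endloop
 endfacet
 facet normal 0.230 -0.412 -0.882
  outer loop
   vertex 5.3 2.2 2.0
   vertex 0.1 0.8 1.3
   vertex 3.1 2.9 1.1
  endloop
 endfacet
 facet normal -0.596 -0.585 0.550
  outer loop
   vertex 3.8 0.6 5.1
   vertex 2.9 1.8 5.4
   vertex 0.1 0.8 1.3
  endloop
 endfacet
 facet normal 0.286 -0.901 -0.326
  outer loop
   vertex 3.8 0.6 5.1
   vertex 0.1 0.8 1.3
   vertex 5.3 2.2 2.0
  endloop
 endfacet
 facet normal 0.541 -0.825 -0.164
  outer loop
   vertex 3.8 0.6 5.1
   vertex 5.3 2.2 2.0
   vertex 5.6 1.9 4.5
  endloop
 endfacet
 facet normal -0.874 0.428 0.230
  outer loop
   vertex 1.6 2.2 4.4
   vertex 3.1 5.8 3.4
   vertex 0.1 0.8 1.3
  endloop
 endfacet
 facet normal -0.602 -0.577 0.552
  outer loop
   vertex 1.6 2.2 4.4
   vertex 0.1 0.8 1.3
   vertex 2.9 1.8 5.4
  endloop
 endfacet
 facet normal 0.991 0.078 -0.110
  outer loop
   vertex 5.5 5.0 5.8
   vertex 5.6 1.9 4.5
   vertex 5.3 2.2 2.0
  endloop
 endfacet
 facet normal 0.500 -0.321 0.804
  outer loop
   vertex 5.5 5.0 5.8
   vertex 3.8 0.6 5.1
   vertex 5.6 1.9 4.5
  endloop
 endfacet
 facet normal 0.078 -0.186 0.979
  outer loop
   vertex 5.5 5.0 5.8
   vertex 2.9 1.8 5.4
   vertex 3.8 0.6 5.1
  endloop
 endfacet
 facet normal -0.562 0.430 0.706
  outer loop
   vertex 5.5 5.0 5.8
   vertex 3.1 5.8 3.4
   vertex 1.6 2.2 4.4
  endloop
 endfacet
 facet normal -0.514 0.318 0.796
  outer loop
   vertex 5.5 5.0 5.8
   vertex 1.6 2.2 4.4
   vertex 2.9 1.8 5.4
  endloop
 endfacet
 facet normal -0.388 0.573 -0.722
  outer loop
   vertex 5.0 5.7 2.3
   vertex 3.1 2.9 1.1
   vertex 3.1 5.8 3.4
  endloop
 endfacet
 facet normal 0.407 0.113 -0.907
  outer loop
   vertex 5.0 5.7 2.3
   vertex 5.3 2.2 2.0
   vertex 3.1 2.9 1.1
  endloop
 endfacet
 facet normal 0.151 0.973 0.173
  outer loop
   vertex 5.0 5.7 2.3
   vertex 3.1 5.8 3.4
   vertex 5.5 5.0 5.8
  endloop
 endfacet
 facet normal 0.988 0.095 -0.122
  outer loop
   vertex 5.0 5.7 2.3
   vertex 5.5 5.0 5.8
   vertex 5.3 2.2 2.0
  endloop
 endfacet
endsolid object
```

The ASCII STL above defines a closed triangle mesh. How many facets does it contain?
16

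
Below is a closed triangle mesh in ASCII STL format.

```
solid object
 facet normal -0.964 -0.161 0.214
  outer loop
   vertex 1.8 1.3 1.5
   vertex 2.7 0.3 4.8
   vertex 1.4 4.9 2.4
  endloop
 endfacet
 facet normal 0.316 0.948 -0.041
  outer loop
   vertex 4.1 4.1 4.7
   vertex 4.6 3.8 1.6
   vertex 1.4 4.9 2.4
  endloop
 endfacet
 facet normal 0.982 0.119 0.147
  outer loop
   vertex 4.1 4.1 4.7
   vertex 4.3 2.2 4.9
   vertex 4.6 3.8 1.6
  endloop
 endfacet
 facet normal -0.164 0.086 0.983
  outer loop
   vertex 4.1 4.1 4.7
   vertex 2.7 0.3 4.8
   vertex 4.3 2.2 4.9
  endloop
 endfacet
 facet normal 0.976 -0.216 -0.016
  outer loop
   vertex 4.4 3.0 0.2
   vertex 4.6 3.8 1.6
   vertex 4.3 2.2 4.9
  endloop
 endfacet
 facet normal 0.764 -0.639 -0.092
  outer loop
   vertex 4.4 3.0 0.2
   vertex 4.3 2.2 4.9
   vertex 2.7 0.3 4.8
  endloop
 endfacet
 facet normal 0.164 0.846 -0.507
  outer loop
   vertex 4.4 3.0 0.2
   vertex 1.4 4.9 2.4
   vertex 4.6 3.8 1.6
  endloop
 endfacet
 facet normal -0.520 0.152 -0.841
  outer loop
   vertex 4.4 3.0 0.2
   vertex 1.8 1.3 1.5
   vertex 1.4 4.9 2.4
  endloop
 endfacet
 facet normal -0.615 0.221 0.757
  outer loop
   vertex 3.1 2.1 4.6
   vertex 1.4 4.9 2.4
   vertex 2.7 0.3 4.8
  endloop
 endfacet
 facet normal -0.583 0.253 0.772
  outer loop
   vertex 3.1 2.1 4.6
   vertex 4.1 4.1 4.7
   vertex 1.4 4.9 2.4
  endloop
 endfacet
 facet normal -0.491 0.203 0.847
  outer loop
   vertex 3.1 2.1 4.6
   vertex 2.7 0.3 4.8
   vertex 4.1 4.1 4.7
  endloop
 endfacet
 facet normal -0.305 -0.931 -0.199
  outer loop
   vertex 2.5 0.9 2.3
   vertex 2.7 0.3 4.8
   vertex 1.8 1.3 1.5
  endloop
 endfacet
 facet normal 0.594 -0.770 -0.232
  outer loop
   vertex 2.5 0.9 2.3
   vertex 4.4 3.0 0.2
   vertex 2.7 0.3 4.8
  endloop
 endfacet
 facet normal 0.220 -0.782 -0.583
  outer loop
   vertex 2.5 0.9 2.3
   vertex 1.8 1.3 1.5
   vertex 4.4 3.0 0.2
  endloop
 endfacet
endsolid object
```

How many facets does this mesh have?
14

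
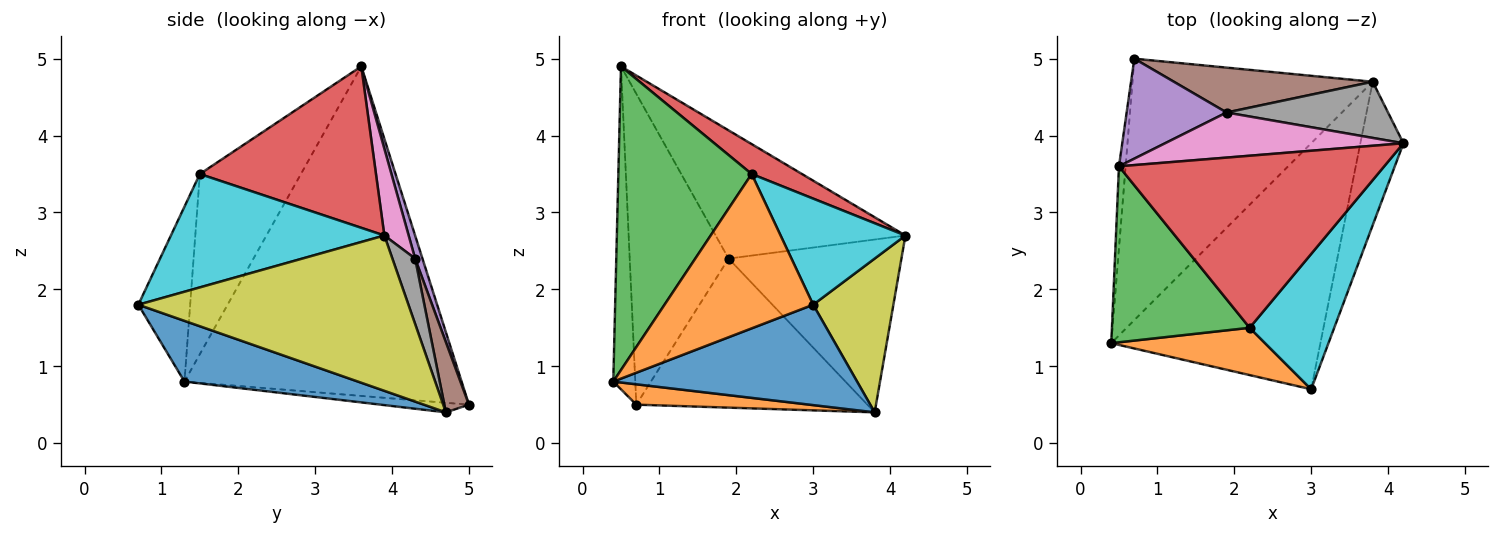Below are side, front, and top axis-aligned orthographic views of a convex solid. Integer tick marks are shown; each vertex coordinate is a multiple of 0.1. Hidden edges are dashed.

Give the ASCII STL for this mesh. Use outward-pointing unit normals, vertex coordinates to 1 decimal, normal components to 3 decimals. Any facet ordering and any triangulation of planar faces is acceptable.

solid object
 facet normal -0.997 0.079 -0.020
  outer loop
   vertex 0.5 3.6 4.9
   vertex 0.7 5.0 0.5
   vertex 0.4 1.3 0.8
  endloop
 endfacet
 facet normal -0.040 -0.078 -0.996
  outer loop
   vertex 3.8 4.7 0.4
   vertex 0.4 1.3 0.8
   vertex 0.7 5.0 0.5
  endloop
 endfacet
 facet normal -0.548 -0.723 0.419
  outer loop
   vertex 2.2 1.5 3.5
   vertex 0.5 3.6 4.9
   vertex 0.4 1.3 0.8
  endloop
 endfacet
 facet normal 0.514 -0.147 0.845
  outer loop
   vertex 2.2 1.5 3.5
   vertex 4.2 3.9 2.7
   vertex 0.5 3.6 4.9
  endloop
 endfacet
 facet normal 0.070 0.950 0.305
  outer loop
   vertex 1.9 4.3 2.4
   vertex 0.7 5.0 0.5
   vertex 0.5 3.6 4.9
  endloop
 endfacet
 facet normal 0.101 0.953 0.287
  outer loop
   vertex 1.9 4.3 2.4
   vertex 3.8 4.7 0.4
   vertex 0.7 5.0 0.5
  endloop
 endfacet
 facet normal 0.120 0.937 0.329
  outer loop
   vertex 1.9 4.3 2.4
   vertex 0.5 3.6 4.9
   vertex 4.2 3.9 2.7
  endloop
 endfacet
 facet normal 0.124 0.944 0.307
  outer loop
   vertex 1.9 4.3 2.4
   vertex 4.2 3.9 2.7
   vertex 3.8 4.7 0.4
  endloop
 endfacet
 facet normal 0.926 -0.275 -0.257
  outer loop
   vertex 3.0 0.7 1.8
   vertex 3.8 4.7 0.4
   vertex 4.2 3.9 2.7
  endloop
 endfacet
 facet normal 0.726 -0.424 0.541
  outer loop
   vertex 3.0 0.7 1.8
   vertex 4.2 3.9 2.7
   vertex 2.2 1.5 3.5
  endloop
 endfacet
 facet normal 0.260 -0.365 -0.894
  outer loop
   vertex 3.0 0.7 1.8
   vertex 0.4 1.3 0.8
   vertex 3.8 4.7 0.4
  endloop
 endfacet
 facet normal -0.316 -0.907 0.278
  outer loop
   vertex 3.0 0.7 1.8
   vertex 2.2 1.5 3.5
   vertex 0.4 1.3 0.8
  endloop
 endfacet
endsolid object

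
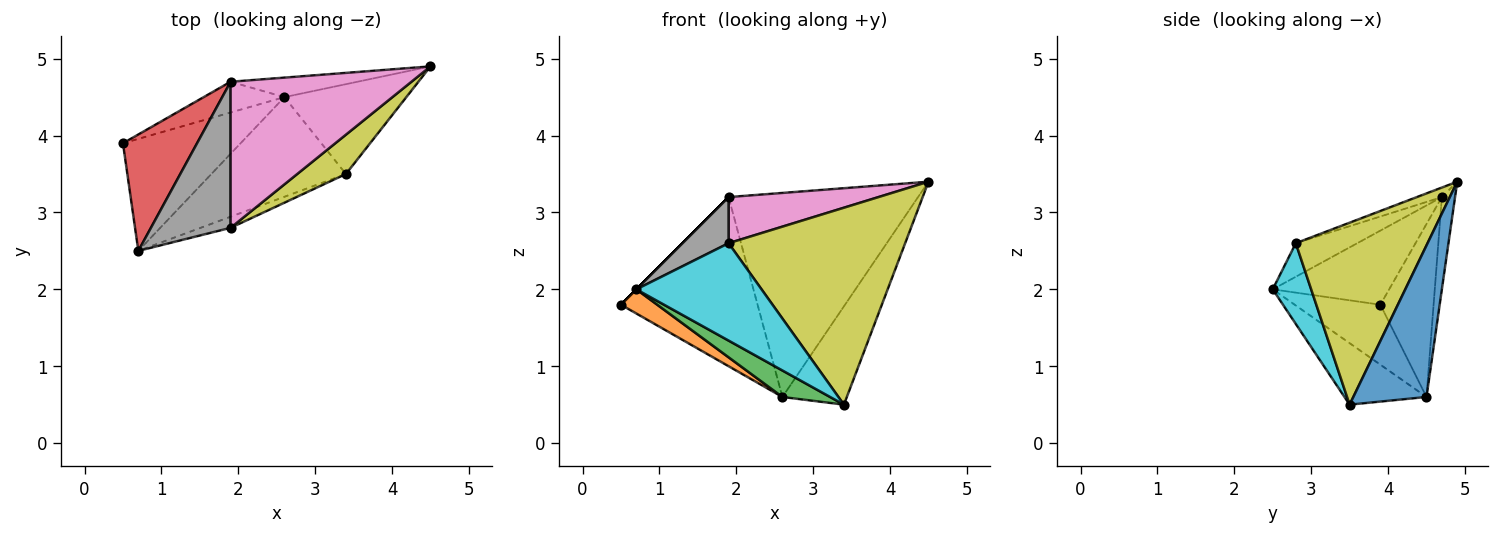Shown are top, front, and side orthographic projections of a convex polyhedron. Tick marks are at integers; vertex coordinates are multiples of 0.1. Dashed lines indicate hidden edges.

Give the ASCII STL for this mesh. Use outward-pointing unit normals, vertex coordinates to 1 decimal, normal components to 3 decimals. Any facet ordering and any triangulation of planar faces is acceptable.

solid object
 facet normal 0.643 0.566 -0.517
  outer loop
   vertex 2.6 4.5 0.6
   vertex 4.5 4.9 3.4
   vertex 3.4 3.5 0.5
  endloop
 endfacet
 facet normal -0.446 -0.189 -0.875
  outer loop
   vertex 2.6 4.5 0.6
   vertex 0.7 2.5 2.0
   vertex 0.5 3.9 1.8
  endloop
 endfacet
 facet normal -0.404 -0.235 -0.884
  outer loop
   vertex 2.6 4.5 0.6
   vertex 3.4 3.5 0.5
   vertex 0.7 2.5 2.0
  endloop
 endfacet
 facet normal -0.707 0.000 0.707
  outer loop
   vertex 1.9 4.7 3.2
   vertex 0.5 3.9 1.8
   vertex 0.7 2.5 2.0
  endloop
 endfacet
 facet normal -0.358 0.919 -0.167
  outer loop
   vertex 1.9 4.7 3.2
   vertex 2.6 4.5 0.6
   vertex 0.5 3.9 1.8
  endloop
 endfacet
 facet normal -0.069 0.993 -0.095
  outer loop
   vertex 1.9 4.7 3.2
   vertex 4.5 4.9 3.4
   vertex 2.6 4.5 0.6
  endloop
 endfacet
 facet normal -0.050 -0.301 0.952
  outer loop
   vertex 1.9 2.8 2.6
   vertex 4.5 4.9 3.4
   vertex 1.9 4.7 3.2
  endloop
 endfacet
 facet normal -0.373 -0.279 0.885
  outer loop
   vertex 1.9 2.8 2.6
   vertex 1.9 4.7 3.2
   vertex 0.7 2.5 2.0
  endloop
 endfacet
 facet normal 0.591 -0.791 0.158
  outer loop
   vertex 1.9 2.8 2.6
   vertex 3.4 3.5 0.5
   vertex 4.5 4.9 3.4
  endloop
 endfacet
 facet normal 0.292 -0.950 -0.108
  outer loop
   vertex 1.9 2.8 2.6
   vertex 0.7 2.5 2.0
   vertex 3.4 3.5 0.5
  endloop
 endfacet
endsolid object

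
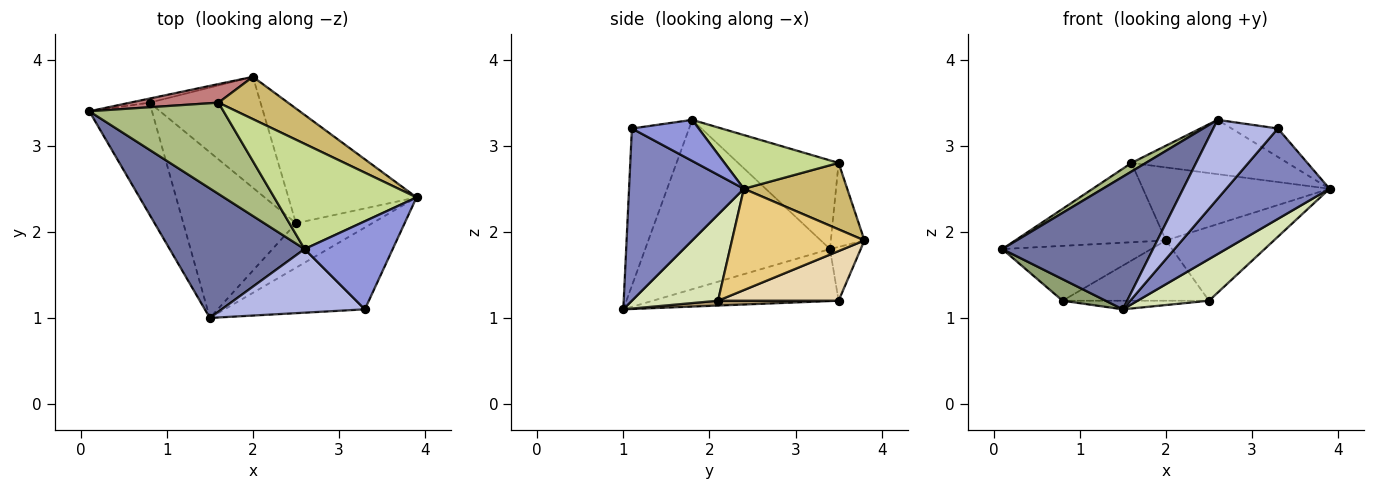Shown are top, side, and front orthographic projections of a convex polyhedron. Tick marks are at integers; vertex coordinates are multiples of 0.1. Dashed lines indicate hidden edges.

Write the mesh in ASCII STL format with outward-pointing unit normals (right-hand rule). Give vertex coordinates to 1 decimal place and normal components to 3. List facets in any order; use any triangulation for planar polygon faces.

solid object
 facet normal -0.659 -0.538 0.525
  outer loop
   vertex 2.6 1.8 3.3
   vertex 0.1 3.4 1.8
   vertex 1.5 1.0 1.1
  endloop
 endfacet
 facet normal 0.636 -0.572 -0.518
  outer loop
   vertex 3.3 1.1 3.2
   vertex 1.5 1.0 1.1
   vertex 3.9 2.4 2.5
  endloop
 endfacet
 facet normal 0.405 0.281 0.870
  outer loop
   vertex 3.3 1.1 3.2
   vertex 3.9 2.4 2.5
   vertex 2.6 1.8 3.3
  endloop
 endfacet
 facet normal -0.567 -0.641 0.517
  outer loop
   vertex 3.3 1.1 3.2
   vertex 2.6 1.8 3.3
   vertex 1.5 1.0 1.1
  endloop
 endfacet
 facet normal -0.632 -0.146 -0.761
  outer loop
   vertex 0.8 3.5 1.2
   vertex 1.5 1.0 1.1
   vertex 0.1 3.4 1.8
  endloop
 endfacet
 facet normal -0.549 -0.078 0.832
  outer loop
   vertex 1.6 3.5 2.8
   vertex 0.1 3.4 1.8
   vertex 2.6 1.8 3.3
  endloop
 endfacet
 facet normal 0.318 0.435 0.843
  outer loop
   vertex 1.6 3.5 2.8
   vertex 2.6 1.8 3.3
   vertex 3.9 2.4 2.5
  endloop
 endfacet
 facet normal 0.636 -0.527 -0.563
  outer loop
   vertex 2.5 2.1 1.2
   vertex 3.9 2.4 2.5
   vertex 1.5 1.0 1.1
  endloop
 endfacet
 facet normal 0.043 0.052 -0.998
  outer loop
   vertex 2.5 2.1 1.2
   vertex 1.5 1.0 1.1
   vertex 0.8 3.5 1.2
  endloop
 endfacet
 facet normal 0.432 0.780 0.452
  outer loop
   vertex 2.0 3.8 1.9
   vertex 1.6 3.5 2.8
   vertex 3.9 2.4 2.5
  endloop
 endfacet
 facet normal 0.553 0.451 -0.700
  outer loop
   vertex 2.0 3.8 1.9
   vertex 3.9 2.4 2.5
   vertex 2.5 2.1 1.2
  endloop
 endfacet
 facet normal 0.366 0.444 -0.818
  outer loop
   vertex 2.0 3.8 1.9
   vertex 2.5 2.1 1.2
   vertex 0.8 3.5 1.2
  endloop
 endfacet
 facet normal -0.202 0.977 -0.073
  outer loop
   vertex 2.0 3.8 1.9
   vertex 0.8 3.5 1.2
   vertex 0.1 3.4 1.8
  endloop
 endfacet
 facet normal -0.212 0.951 0.223
  outer loop
   vertex 2.0 3.8 1.9
   vertex 0.1 3.4 1.8
   vertex 1.6 3.5 2.8
  endloop
 endfacet
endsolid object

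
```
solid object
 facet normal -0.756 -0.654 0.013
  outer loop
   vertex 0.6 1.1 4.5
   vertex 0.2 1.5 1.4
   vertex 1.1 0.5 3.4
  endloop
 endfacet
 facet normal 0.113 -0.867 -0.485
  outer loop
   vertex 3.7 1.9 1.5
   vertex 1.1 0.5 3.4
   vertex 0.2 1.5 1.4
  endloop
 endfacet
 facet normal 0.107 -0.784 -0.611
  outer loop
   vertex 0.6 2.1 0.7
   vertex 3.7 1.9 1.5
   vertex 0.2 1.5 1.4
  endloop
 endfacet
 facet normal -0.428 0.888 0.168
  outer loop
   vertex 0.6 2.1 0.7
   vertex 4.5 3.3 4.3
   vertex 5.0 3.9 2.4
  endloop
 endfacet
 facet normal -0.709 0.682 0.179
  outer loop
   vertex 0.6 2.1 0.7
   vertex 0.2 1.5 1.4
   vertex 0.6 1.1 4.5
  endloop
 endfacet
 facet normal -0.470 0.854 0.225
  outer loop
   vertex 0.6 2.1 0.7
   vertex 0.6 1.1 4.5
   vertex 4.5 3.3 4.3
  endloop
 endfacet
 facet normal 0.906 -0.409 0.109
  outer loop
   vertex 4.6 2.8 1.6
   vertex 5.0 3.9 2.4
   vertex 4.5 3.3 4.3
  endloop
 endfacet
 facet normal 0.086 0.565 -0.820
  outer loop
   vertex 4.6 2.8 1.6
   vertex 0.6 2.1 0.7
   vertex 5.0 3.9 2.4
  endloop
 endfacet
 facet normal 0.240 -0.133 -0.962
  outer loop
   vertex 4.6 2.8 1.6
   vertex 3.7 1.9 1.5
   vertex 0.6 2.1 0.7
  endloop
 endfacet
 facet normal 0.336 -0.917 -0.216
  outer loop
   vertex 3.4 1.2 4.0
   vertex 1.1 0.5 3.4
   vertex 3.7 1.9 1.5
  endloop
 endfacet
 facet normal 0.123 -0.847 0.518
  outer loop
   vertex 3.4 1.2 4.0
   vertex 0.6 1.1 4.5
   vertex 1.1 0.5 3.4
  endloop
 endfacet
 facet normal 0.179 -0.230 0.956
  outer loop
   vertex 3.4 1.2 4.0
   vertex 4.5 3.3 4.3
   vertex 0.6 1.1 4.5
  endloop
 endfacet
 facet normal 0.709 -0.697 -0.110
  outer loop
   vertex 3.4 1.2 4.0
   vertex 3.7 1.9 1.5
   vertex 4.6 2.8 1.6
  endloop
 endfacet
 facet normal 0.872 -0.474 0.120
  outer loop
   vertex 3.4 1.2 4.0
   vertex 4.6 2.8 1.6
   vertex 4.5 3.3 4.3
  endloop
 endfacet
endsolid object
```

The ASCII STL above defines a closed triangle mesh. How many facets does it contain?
14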